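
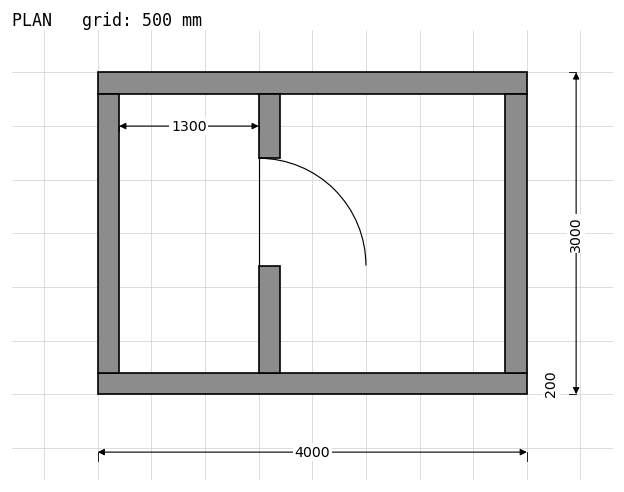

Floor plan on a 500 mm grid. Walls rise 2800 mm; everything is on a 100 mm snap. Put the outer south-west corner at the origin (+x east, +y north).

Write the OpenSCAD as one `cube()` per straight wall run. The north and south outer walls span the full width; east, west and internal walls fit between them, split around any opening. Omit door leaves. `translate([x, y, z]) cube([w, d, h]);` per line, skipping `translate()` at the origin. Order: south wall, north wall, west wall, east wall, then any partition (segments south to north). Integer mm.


cube([4000, 200, 2800]);
translate([0, 2800, 0]) cube([4000, 200, 2800]);
translate([0, 200, 0]) cube([200, 2600, 2800]);
translate([3800, 200, 0]) cube([200, 2600, 2800]);
translate([1500, 200, 0]) cube([200, 1000, 2800]);
translate([1500, 2200, 0]) cube([200, 600, 2800]);


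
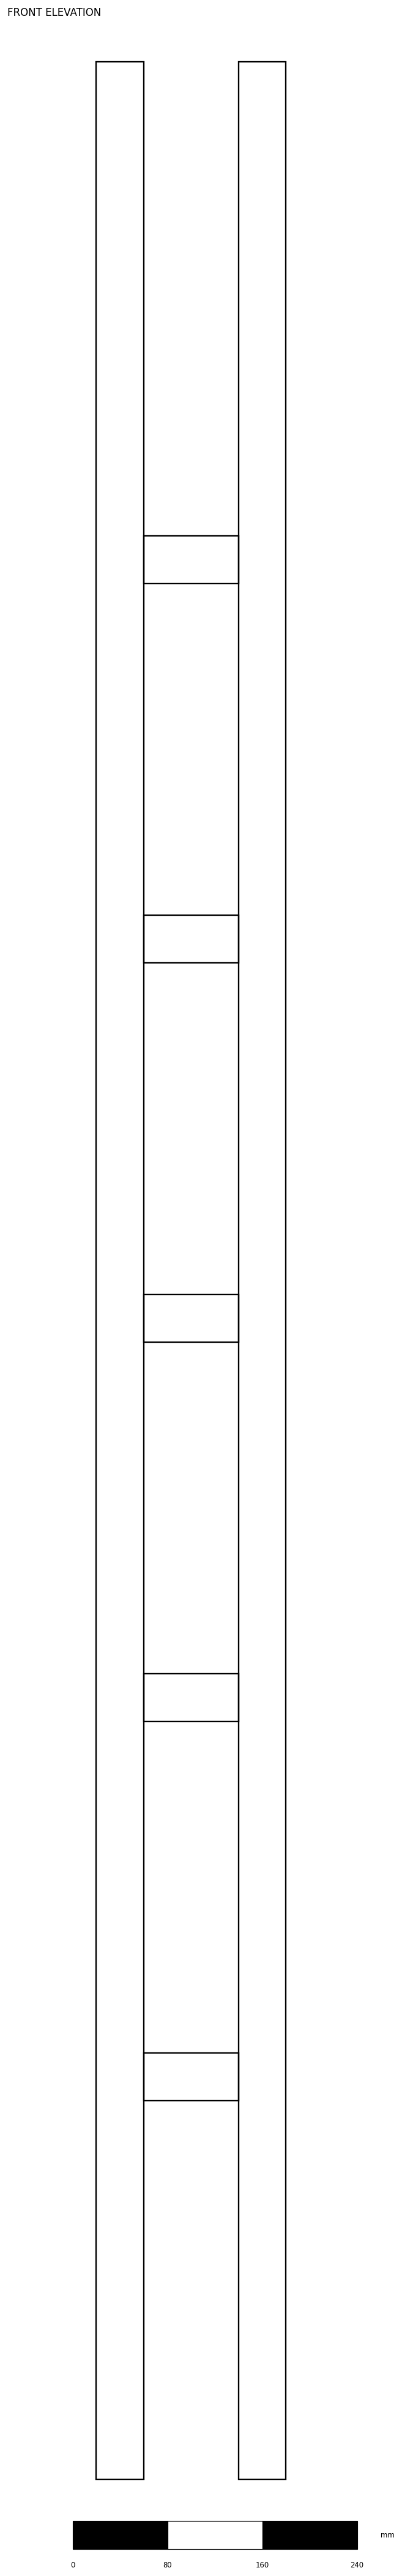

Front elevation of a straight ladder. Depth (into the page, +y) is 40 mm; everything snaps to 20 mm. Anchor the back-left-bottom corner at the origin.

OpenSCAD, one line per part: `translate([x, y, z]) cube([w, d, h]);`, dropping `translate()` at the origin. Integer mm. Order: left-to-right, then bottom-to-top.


cube([40, 40, 2040]);
translate([40, 0, 320]) cube([80, 40, 40]);
translate([40, 0, 640]) cube([80, 40, 40]);
translate([40, 0, 960]) cube([80, 40, 40]);
translate([40, 0, 1280]) cube([80, 40, 40]);
translate([40, 0, 1600]) cube([80, 40, 40]);
translate([120, 0, 0]) cube([40, 40, 2040]);


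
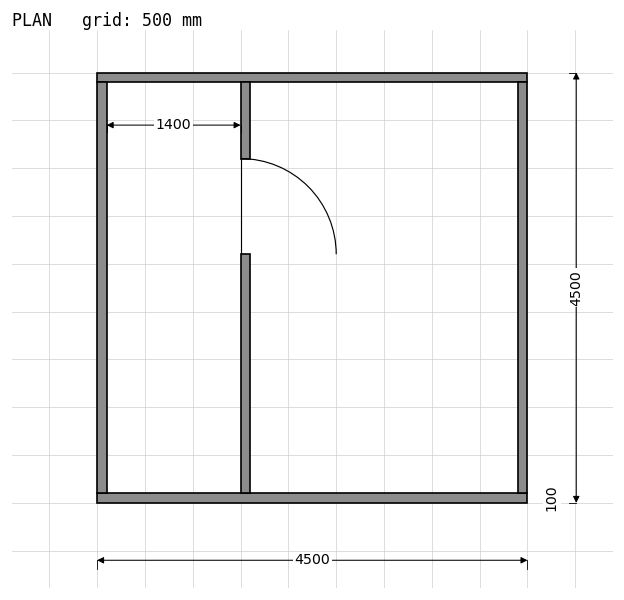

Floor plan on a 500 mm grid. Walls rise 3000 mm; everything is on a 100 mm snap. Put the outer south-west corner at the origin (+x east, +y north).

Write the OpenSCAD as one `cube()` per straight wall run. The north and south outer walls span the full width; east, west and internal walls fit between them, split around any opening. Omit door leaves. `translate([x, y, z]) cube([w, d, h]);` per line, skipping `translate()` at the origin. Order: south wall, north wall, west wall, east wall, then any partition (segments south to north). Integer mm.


cube([4500, 100, 3000]);
translate([0, 4400, 0]) cube([4500, 100, 3000]);
translate([0, 100, 0]) cube([100, 4300, 3000]);
translate([4400, 100, 0]) cube([100, 4300, 3000]);
translate([1500, 100, 0]) cube([100, 2500, 3000]);
translate([1500, 3600, 0]) cube([100, 800, 3000]);


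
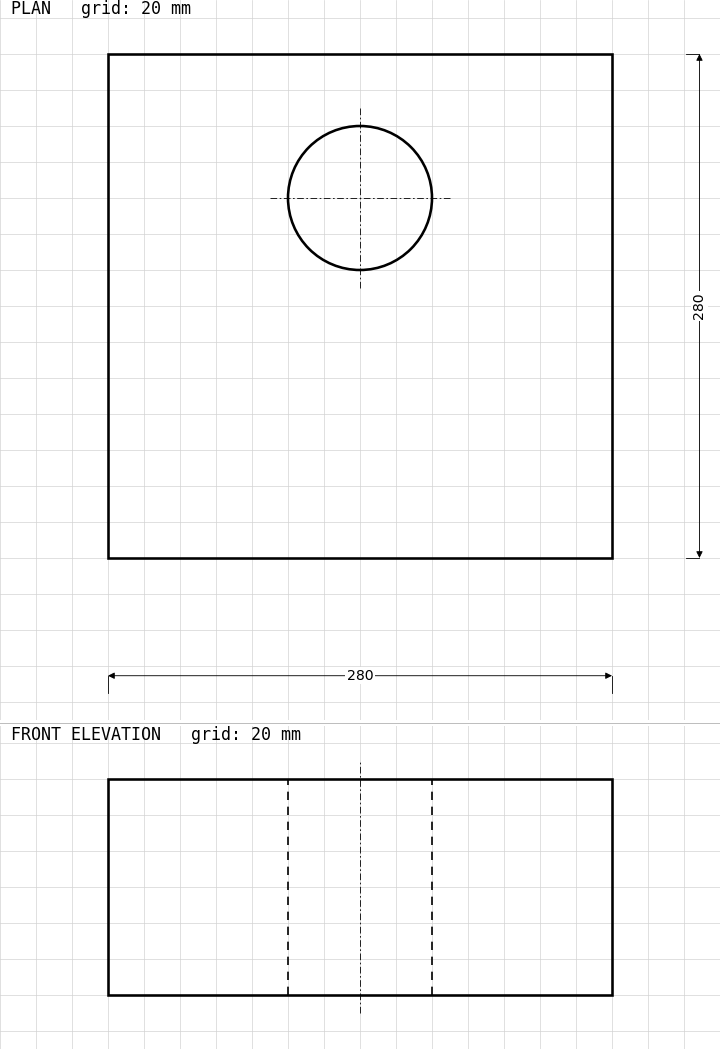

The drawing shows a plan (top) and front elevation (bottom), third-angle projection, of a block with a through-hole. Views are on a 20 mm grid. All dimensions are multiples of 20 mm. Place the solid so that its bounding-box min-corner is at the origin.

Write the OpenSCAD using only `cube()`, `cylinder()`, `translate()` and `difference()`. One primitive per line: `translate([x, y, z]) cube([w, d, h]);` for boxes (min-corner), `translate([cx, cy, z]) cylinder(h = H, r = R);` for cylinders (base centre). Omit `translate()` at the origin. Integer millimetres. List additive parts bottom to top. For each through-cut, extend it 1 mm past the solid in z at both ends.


difference() {
  cube([280, 280, 120]);
  translate([140, 200, -1]) cylinder(h = 122, r = 40);
}


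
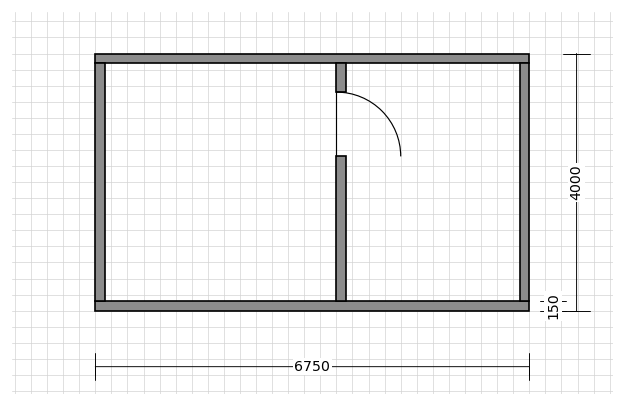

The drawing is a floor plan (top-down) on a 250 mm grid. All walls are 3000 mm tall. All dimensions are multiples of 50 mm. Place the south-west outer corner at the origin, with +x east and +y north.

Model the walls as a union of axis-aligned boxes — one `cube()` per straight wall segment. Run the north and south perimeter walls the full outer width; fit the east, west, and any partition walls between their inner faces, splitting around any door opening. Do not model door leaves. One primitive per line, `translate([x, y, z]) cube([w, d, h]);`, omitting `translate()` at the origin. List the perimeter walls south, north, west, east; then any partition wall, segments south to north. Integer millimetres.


cube([6750, 150, 3000]);
translate([0, 3850, 0]) cube([6750, 150, 3000]);
translate([0, 150, 0]) cube([150, 3700, 3000]);
translate([6600, 150, 0]) cube([150, 3700, 3000]);
translate([3750, 150, 0]) cube([150, 2250, 3000]);
translate([3750, 3400, 0]) cube([150, 450, 3000]);


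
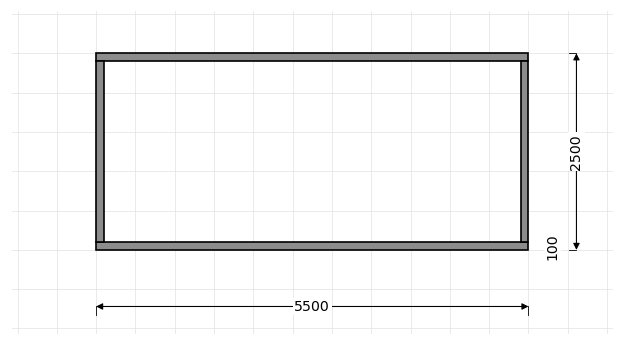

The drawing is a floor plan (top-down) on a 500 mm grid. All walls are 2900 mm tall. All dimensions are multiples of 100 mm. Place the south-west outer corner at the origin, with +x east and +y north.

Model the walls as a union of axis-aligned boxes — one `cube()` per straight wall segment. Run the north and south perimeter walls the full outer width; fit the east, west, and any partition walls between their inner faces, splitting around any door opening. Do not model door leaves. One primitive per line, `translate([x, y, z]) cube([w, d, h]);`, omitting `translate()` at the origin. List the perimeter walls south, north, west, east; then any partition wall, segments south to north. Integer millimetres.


cube([5500, 100, 2900]);
translate([0, 2400, 0]) cube([5500, 100, 2900]);
translate([0, 100, 0]) cube([100, 2300, 2900]);
translate([5400, 100, 0]) cube([100, 2300, 2900]);


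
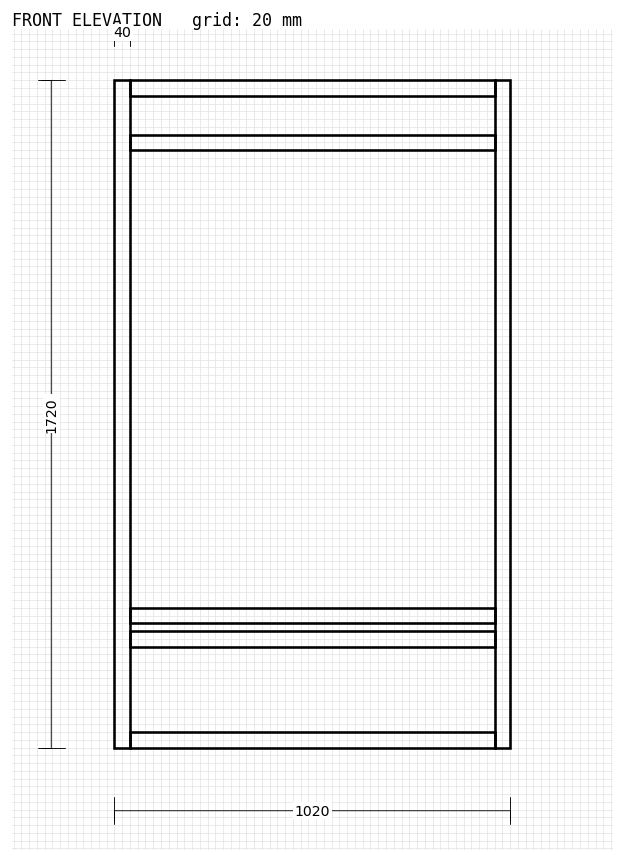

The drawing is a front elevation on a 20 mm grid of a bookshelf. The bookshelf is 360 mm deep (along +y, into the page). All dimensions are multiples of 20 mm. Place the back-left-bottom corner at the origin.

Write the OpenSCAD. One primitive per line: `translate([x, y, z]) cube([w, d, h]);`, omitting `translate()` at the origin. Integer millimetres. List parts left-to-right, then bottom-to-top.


cube([40, 360, 1720]);
translate([40, 0, 0]) cube([940, 360, 40]);
translate([40, 0, 260]) cube([940, 360, 40]);
translate([40, 0, 320]) cube([940, 360, 40]);
translate([40, 0, 1540]) cube([940, 360, 40]);
translate([40, 0, 1680]) cube([940, 360, 40]);
translate([980, 0, 0]) cube([40, 360, 1720]);


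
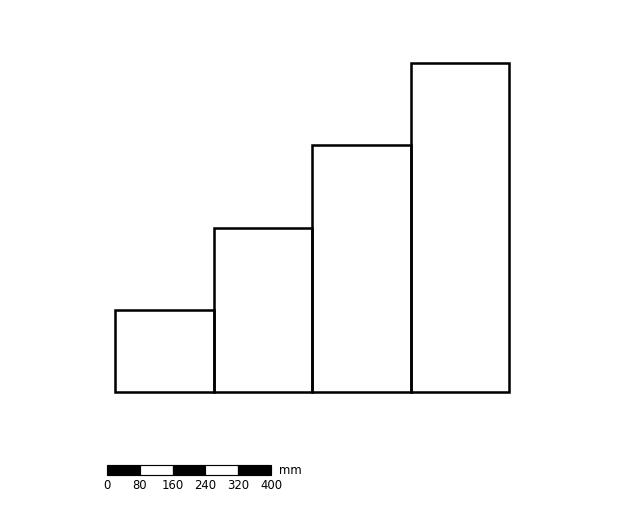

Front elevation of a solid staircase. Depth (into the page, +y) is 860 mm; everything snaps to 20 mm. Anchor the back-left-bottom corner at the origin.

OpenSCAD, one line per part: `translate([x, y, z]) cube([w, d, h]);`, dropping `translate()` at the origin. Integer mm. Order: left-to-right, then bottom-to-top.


cube([240, 860, 200]);
translate([240, 0, 0]) cube([240, 860, 400]);
translate([480, 0, 0]) cube([240, 860, 600]);
translate([720, 0, 0]) cube([240, 860, 800]);


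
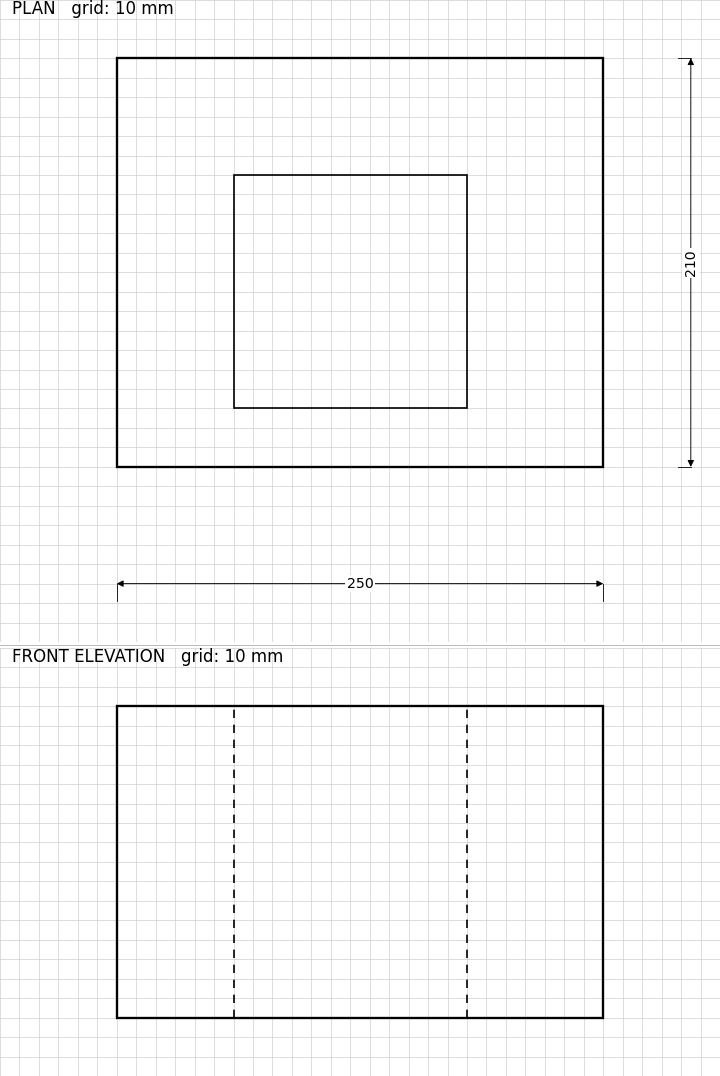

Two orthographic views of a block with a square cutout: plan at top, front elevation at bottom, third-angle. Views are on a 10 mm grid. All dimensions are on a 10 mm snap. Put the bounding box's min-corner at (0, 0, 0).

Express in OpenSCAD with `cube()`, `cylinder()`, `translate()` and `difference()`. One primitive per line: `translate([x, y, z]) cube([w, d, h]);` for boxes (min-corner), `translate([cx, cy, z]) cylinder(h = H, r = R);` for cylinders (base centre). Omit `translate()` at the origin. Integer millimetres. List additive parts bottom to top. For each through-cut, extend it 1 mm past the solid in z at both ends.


difference() {
  cube([250, 210, 160]);
  translate([60, 30, -1]) cube([120, 120, 162]);
}


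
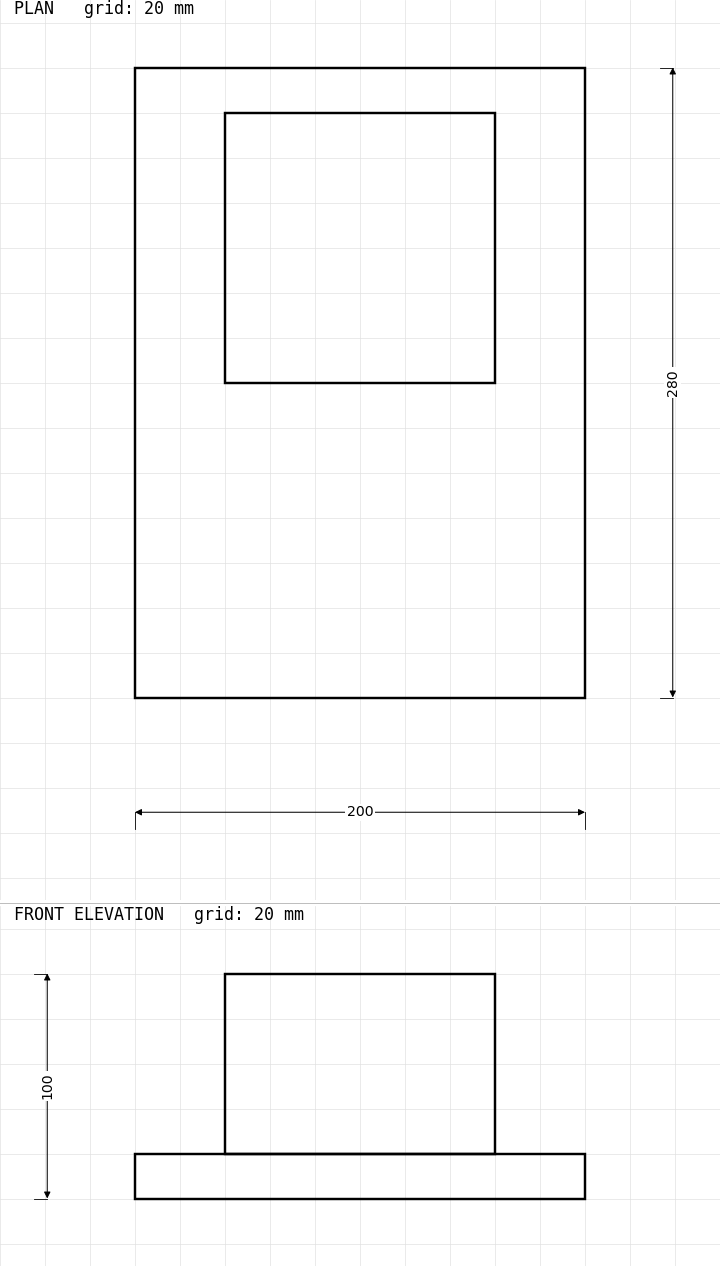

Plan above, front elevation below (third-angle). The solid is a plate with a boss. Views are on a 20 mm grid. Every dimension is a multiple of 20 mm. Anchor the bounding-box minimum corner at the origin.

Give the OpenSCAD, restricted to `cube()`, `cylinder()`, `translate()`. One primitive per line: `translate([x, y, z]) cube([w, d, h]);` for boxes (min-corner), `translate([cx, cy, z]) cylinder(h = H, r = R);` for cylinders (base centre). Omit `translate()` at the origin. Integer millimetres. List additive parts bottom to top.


cube([200, 280, 20]);
translate([40, 140, 20]) cube([120, 120, 80]);


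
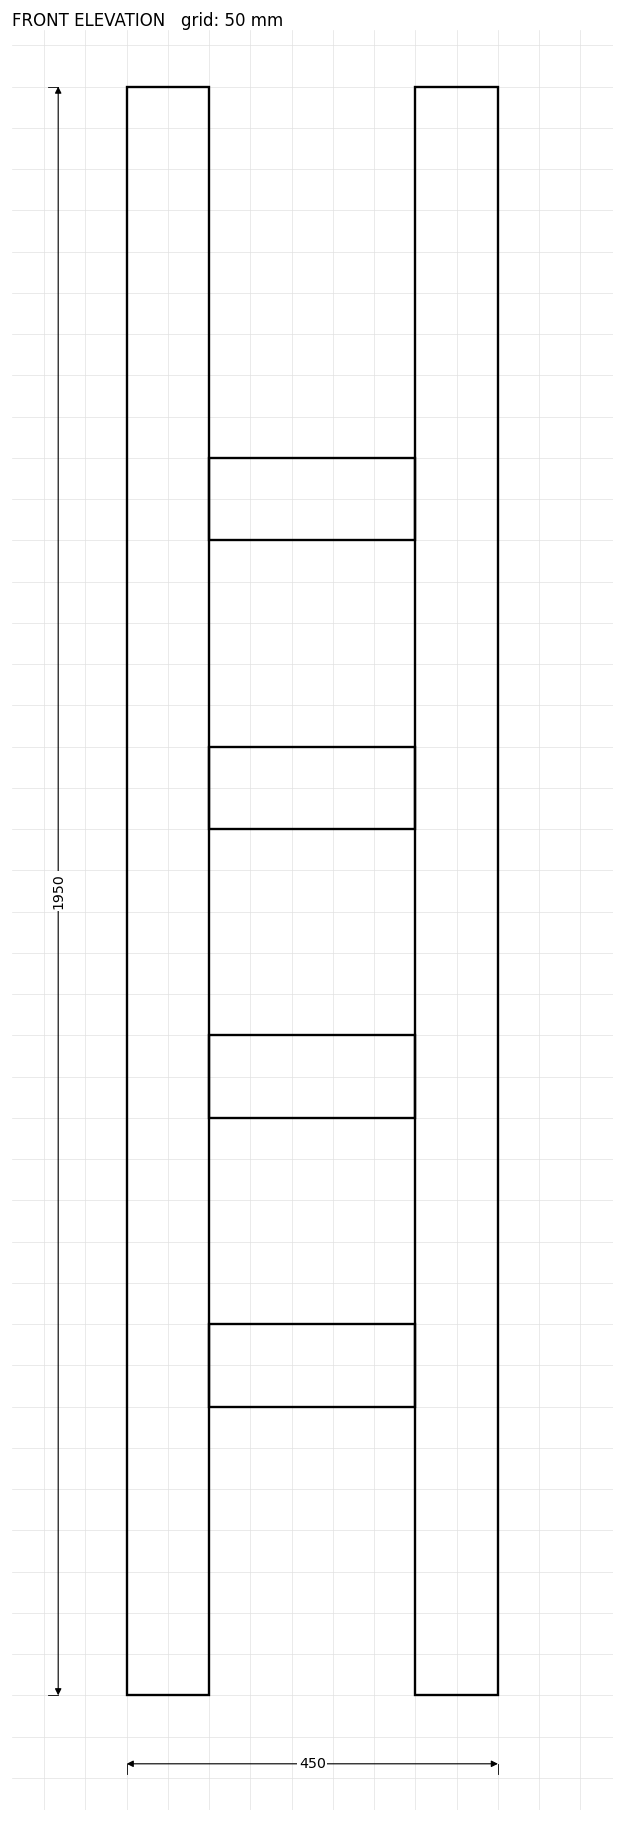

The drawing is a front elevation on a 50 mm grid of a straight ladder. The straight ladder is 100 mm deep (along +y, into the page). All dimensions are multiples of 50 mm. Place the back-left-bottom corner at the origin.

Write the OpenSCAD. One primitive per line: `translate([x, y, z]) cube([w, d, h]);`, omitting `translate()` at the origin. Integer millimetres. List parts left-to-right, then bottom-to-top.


cube([100, 100, 1950]);
translate([100, 0, 350]) cube([250, 100, 100]);
translate([100, 0, 700]) cube([250, 100, 100]);
translate([100, 0, 1050]) cube([250, 100, 100]);
translate([100, 0, 1400]) cube([250, 100, 100]);
translate([350, 0, 0]) cube([100, 100, 1950]);


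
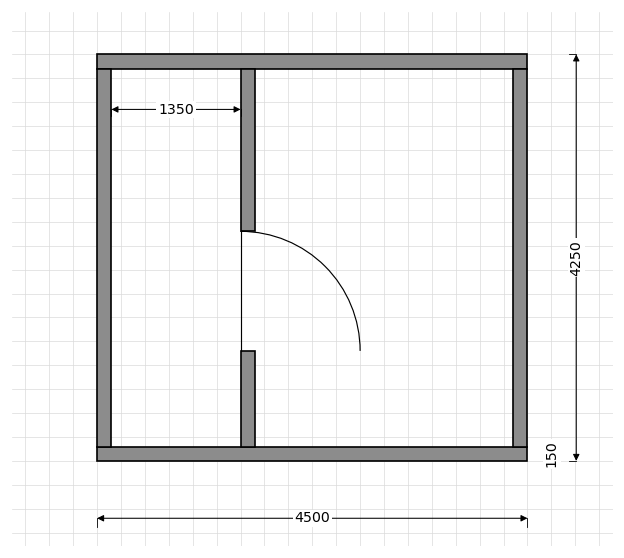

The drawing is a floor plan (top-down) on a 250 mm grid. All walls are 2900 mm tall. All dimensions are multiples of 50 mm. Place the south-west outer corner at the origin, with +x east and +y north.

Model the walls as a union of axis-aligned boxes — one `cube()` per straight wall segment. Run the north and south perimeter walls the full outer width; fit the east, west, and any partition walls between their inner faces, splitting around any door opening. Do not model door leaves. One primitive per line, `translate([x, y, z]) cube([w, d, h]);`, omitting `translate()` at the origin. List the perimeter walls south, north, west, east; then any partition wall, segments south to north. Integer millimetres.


cube([4500, 150, 2900]);
translate([0, 4100, 0]) cube([4500, 150, 2900]);
translate([0, 150, 0]) cube([150, 3950, 2900]);
translate([4350, 150, 0]) cube([150, 3950, 2900]);
translate([1500, 150, 0]) cube([150, 1000, 2900]);
translate([1500, 2400, 0]) cube([150, 1700, 2900]);


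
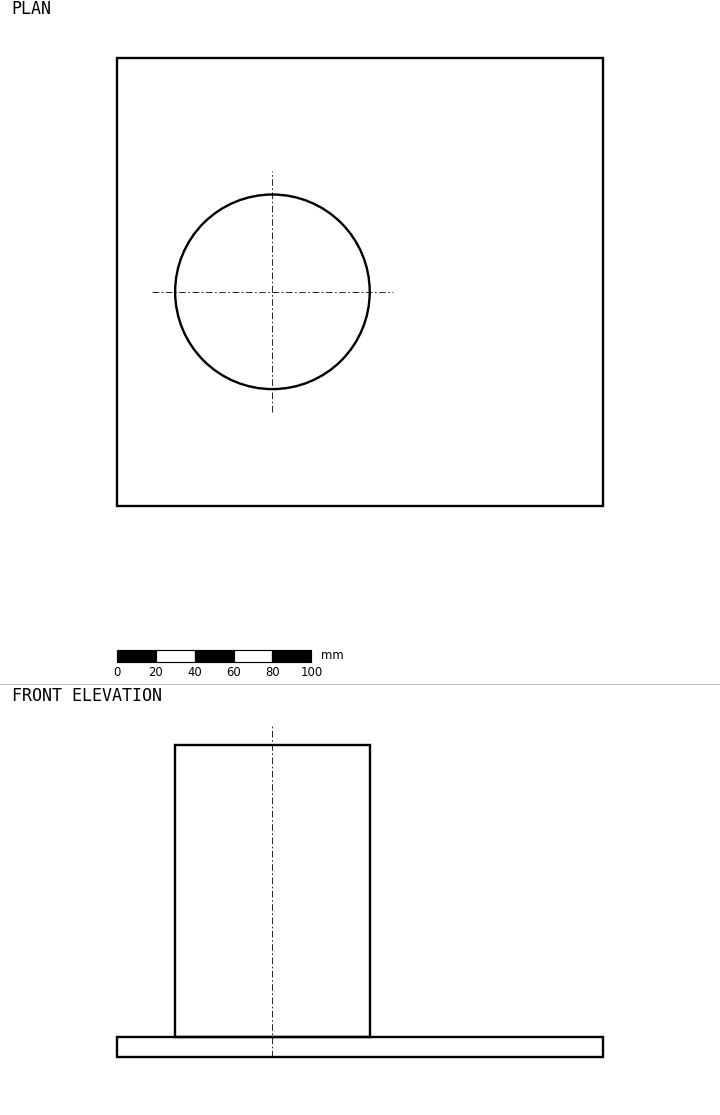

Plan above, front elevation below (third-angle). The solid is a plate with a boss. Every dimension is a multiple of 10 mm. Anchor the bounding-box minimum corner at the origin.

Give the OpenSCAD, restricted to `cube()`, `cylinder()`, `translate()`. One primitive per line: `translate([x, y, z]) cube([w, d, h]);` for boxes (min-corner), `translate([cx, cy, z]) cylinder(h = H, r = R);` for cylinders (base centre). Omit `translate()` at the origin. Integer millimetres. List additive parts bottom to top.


cube([250, 230, 10]);
translate([80, 110, 10]) cylinder(h = 150, r = 50);


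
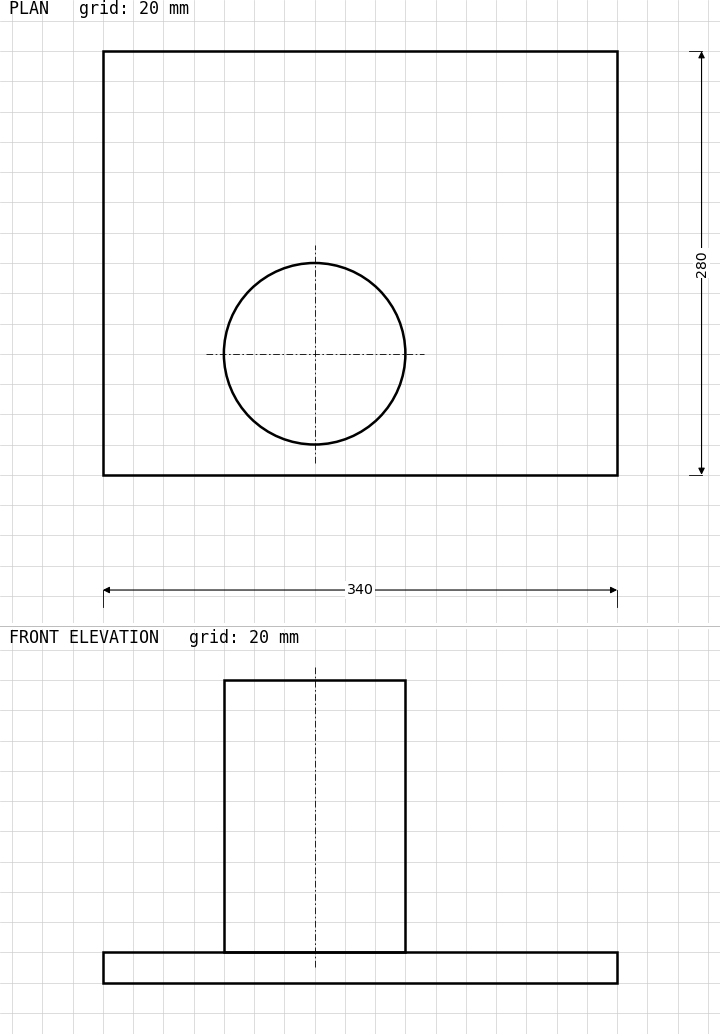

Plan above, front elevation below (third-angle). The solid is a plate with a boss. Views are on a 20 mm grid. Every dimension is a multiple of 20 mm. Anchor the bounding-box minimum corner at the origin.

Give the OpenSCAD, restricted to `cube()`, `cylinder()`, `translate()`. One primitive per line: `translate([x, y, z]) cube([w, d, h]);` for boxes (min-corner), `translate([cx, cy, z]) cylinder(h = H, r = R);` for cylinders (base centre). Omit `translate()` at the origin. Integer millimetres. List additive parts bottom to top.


cube([340, 280, 20]);
translate([140, 80, 20]) cylinder(h = 180, r = 60);


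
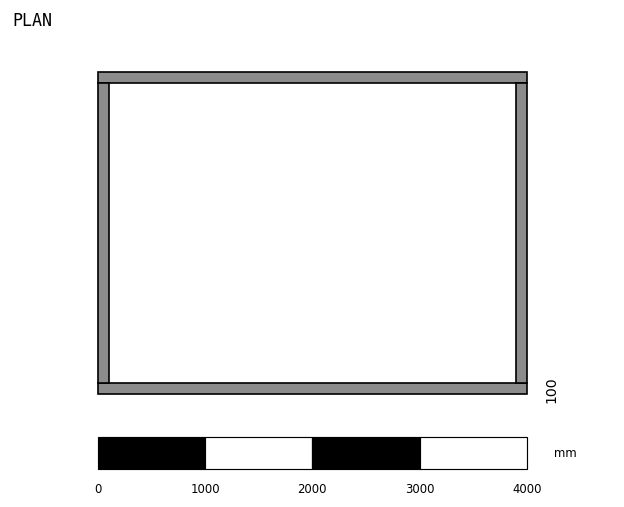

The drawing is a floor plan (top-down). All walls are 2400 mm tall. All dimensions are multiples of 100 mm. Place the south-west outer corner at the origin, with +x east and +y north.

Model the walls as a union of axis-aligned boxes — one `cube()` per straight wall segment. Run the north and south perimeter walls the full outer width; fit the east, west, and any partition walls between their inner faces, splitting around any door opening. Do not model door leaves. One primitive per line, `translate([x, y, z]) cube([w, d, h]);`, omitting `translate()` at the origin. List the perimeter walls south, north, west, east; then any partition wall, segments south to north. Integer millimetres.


cube([4000, 100, 2400]);
translate([0, 2900, 0]) cube([4000, 100, 2400]);
translate([0, 100, 0]) cube([100, 2800, 2400]);
translate([3900, 100, 0]) cube([100, 2800, 2400]);


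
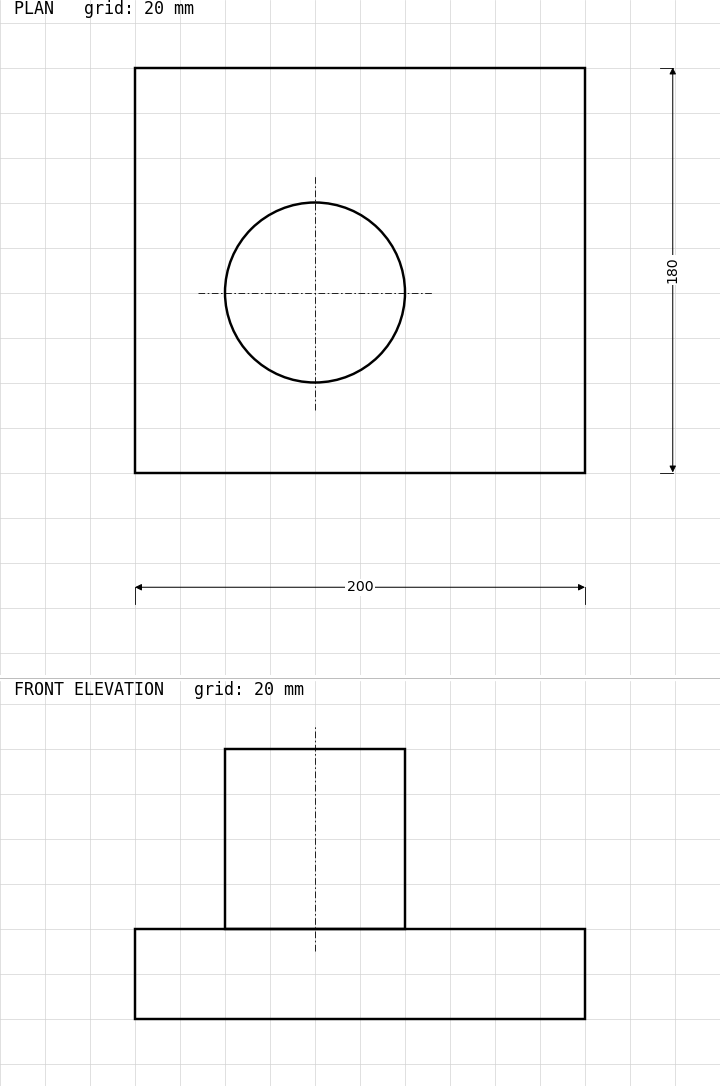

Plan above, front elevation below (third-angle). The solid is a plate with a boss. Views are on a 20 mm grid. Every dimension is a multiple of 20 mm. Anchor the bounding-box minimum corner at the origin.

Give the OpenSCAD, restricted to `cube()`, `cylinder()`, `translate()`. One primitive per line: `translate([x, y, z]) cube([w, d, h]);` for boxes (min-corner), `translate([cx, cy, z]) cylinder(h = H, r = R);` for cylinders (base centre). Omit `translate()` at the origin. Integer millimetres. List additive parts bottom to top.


cube([200, 180, 40]);
translate([80, 80, 40]) cylinder(h = 80, r = 40);


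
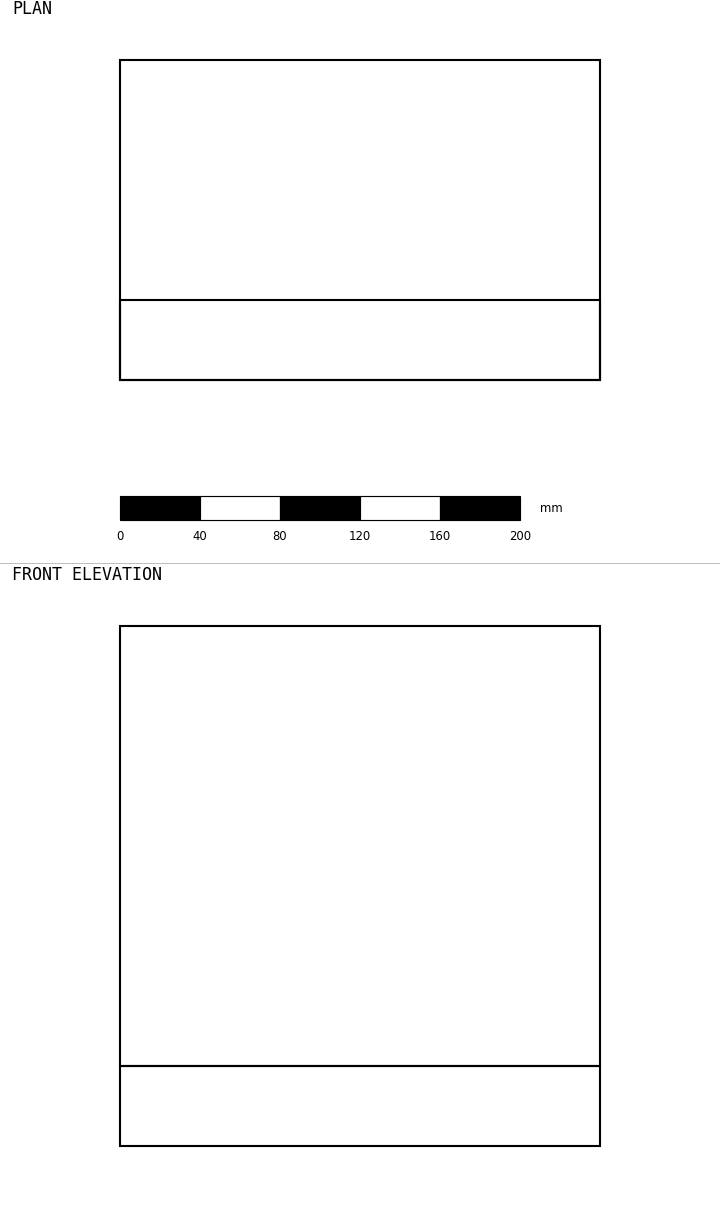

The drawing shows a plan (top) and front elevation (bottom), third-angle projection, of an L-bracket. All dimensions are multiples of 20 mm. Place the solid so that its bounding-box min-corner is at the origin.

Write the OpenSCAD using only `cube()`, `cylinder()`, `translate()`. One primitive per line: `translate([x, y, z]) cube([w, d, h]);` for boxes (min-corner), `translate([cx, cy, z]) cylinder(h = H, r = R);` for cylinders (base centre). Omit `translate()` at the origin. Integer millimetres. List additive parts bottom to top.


cube([240, 160, 40]);
translate([0, 0, 40]) cube([240, 40, 220]);


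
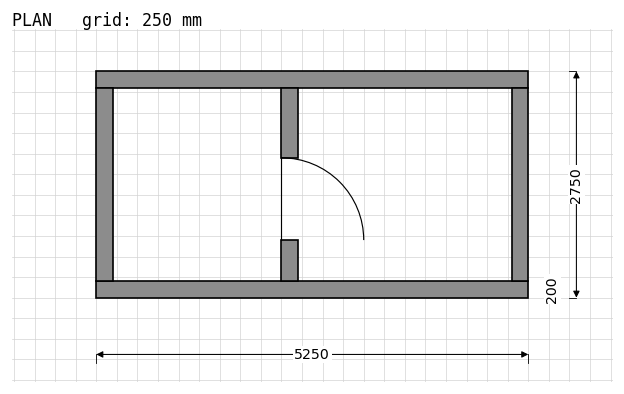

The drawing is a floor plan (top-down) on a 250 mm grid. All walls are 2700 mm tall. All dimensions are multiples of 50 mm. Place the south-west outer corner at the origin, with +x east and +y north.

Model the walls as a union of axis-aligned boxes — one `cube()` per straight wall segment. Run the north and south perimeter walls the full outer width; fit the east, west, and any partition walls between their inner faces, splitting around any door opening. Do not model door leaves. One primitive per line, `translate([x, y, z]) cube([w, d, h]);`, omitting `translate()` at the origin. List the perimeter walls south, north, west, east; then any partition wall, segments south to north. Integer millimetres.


cube([5250, 200, 2700]);
translate([0, 2550, 0]) cube([5250, 200, 2700]);
translate([0, 200, 0]) cube([200, 2350, 2700]);
translate([5050, 200, 0]) cube([200, 2350, 2700]);
translate([2250, 200, 0]) cube([200, 500, 2700]);
translate([2250, 1700, 0]) cube([200, 850, 2700]);


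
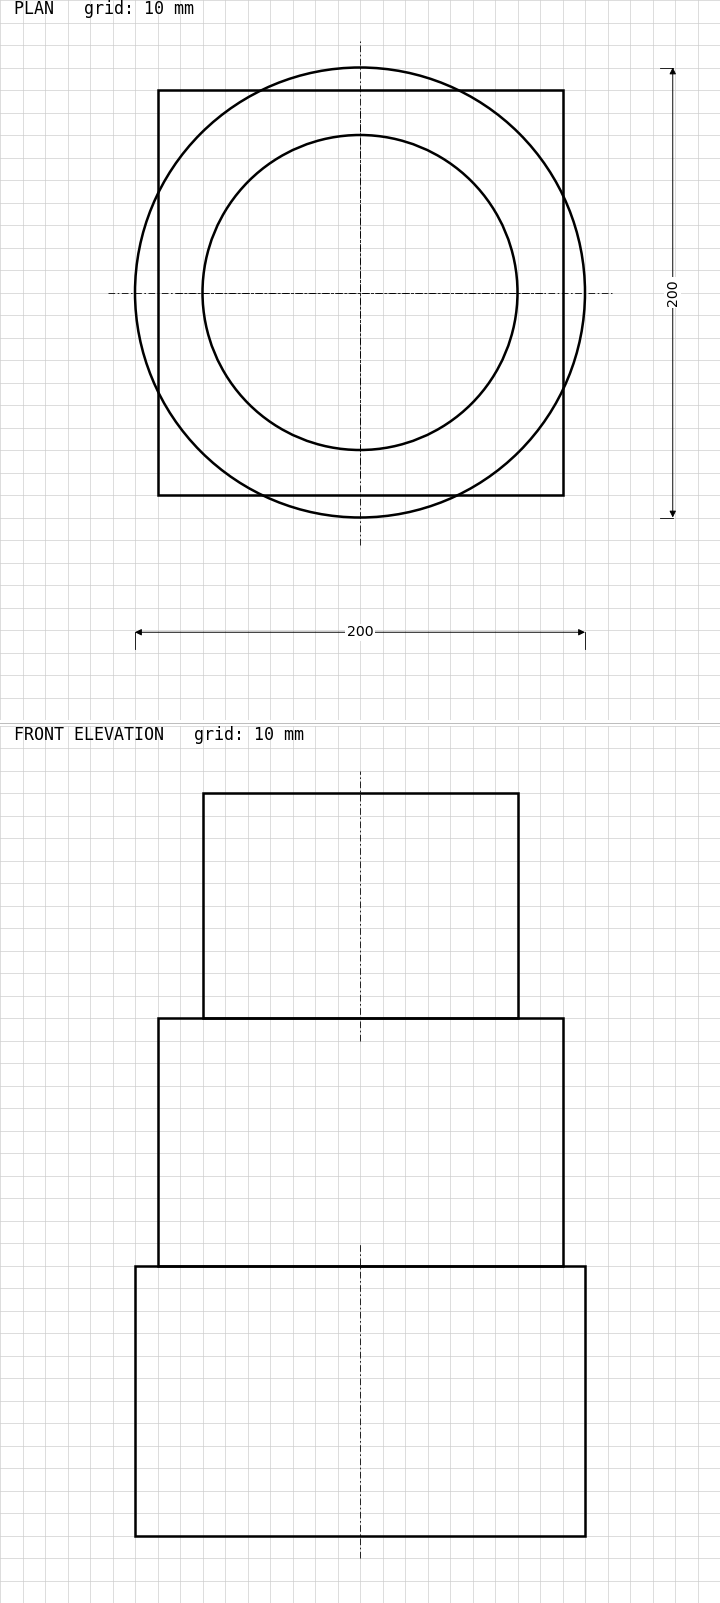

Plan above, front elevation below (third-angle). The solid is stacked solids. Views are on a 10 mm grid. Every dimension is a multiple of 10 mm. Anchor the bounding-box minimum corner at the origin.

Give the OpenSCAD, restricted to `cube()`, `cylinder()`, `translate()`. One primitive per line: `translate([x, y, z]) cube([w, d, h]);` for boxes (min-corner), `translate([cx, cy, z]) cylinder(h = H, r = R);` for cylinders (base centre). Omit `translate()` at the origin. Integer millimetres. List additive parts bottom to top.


translate([100, 100, 0]) cylinder(h = 120, r = 100);
translate([10, 10, 120]) cube([180, 180, 110]);
translate([100, 100, 230]) cylinder(h = 100, r = 70);


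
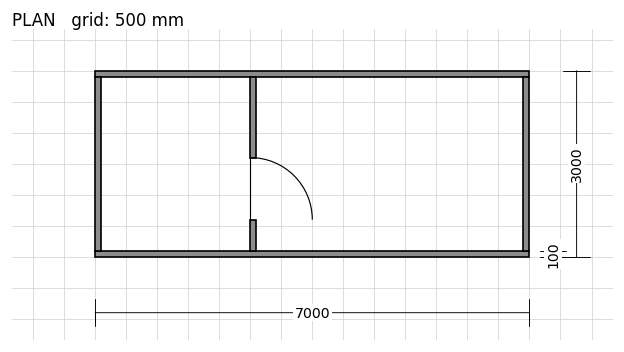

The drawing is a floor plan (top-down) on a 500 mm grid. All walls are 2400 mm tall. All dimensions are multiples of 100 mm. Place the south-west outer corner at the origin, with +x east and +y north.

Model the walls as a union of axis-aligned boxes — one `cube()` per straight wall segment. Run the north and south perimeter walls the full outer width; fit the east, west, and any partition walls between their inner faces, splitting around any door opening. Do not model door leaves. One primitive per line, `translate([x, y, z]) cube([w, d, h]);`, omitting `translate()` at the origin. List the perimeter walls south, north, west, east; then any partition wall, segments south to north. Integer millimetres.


cube([7000, 100, 2400]);
translate([0, 2900, 0]) cube([7000, 100, 2400]);
translate([0, 100, 0]) cube([100, 2800, 2400]);
translate([6900, 100, 0]) cube([100, 2800, 2400]);
translate([2500, 100, 0]) cube([100, 500, 2400]);
translate([2500, 1600, 0]) cube([100, 1300, 2400]);


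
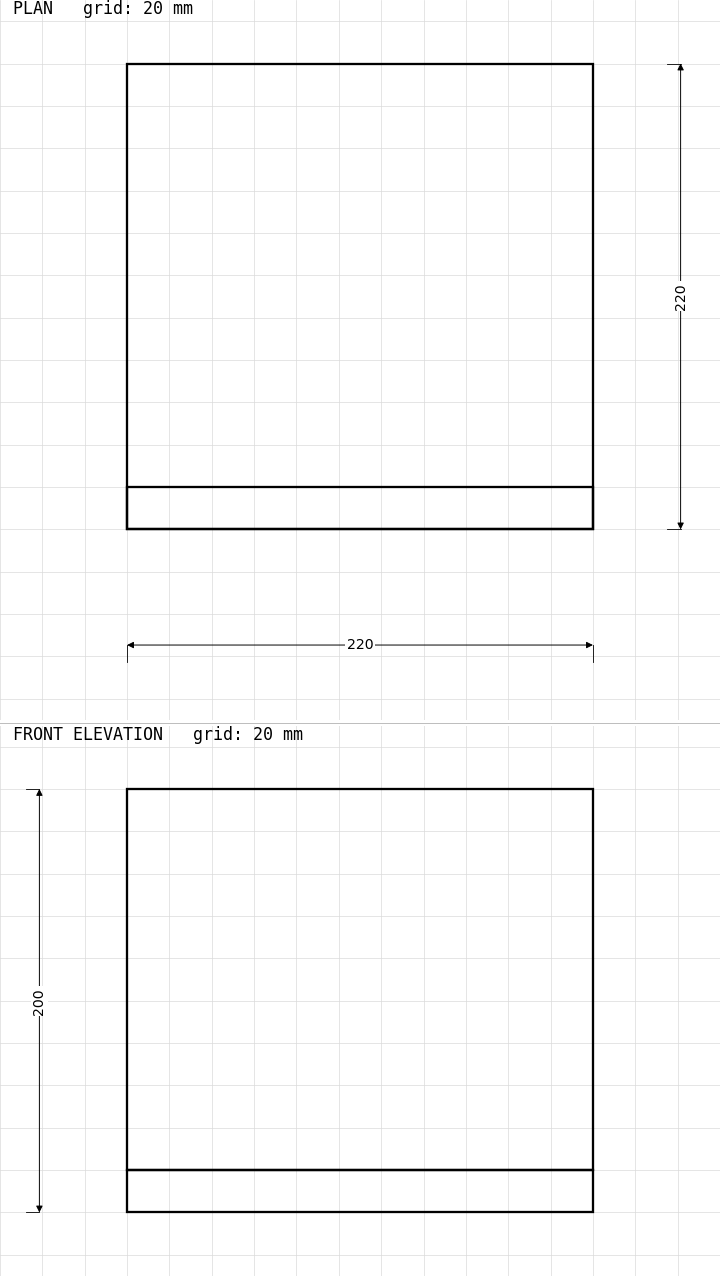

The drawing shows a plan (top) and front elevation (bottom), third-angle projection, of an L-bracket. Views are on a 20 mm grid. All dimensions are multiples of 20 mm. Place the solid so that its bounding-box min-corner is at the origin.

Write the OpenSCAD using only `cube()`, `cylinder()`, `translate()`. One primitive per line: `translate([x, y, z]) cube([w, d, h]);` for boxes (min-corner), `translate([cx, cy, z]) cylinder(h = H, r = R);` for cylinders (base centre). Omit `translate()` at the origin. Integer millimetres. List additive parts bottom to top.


cube([220, 220, 20]);
translate([0, 0, 20]) cube([220, 20, 180]);


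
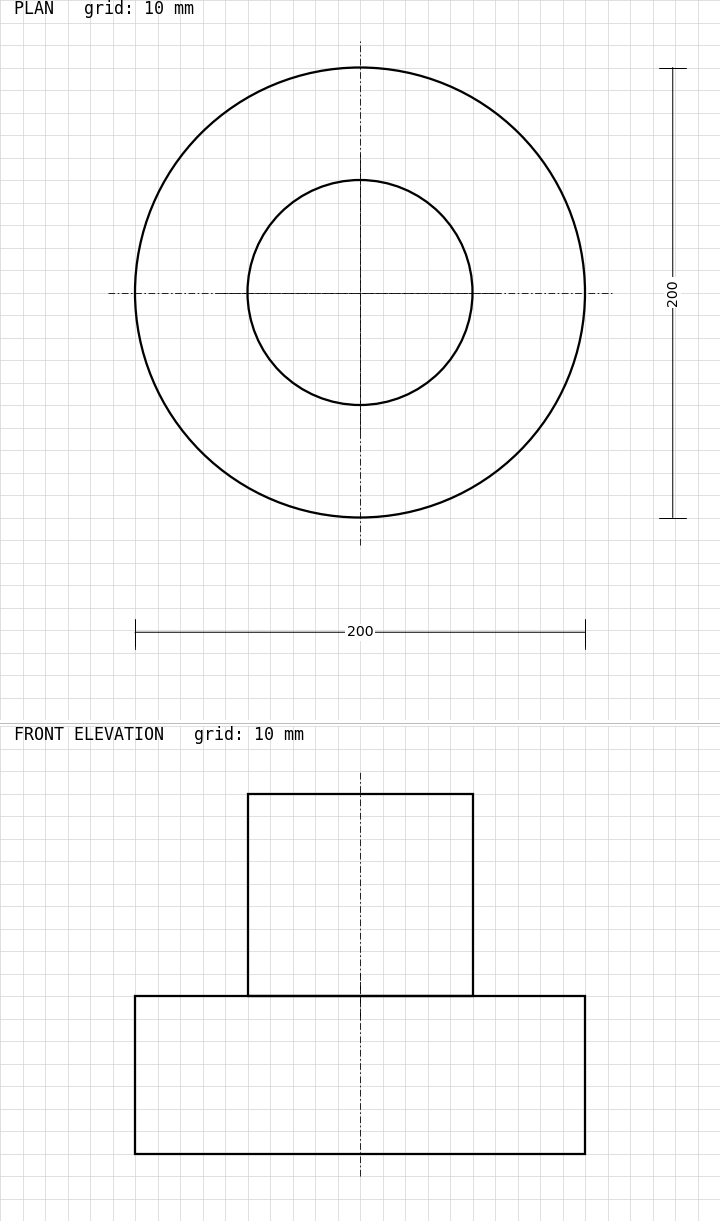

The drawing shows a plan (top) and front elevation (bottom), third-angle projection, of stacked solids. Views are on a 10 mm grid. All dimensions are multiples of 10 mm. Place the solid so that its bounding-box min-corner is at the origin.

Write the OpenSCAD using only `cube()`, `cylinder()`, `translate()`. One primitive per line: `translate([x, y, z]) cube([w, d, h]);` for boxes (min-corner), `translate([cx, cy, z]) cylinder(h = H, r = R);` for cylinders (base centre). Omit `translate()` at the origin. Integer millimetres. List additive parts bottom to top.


translate([100, 100, 0]) cylinder(h = 70, r = 100);
translate([100, 100, 70]) cylinder(h = 90, r = 50);


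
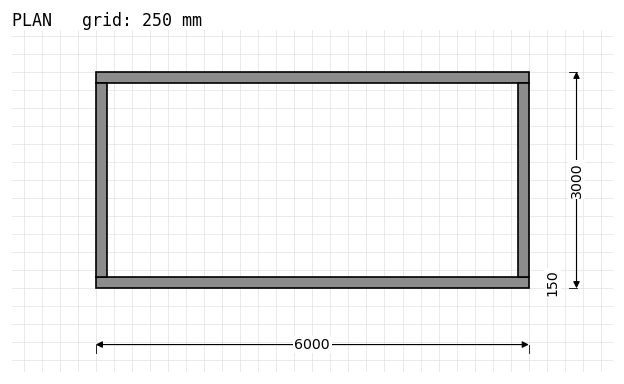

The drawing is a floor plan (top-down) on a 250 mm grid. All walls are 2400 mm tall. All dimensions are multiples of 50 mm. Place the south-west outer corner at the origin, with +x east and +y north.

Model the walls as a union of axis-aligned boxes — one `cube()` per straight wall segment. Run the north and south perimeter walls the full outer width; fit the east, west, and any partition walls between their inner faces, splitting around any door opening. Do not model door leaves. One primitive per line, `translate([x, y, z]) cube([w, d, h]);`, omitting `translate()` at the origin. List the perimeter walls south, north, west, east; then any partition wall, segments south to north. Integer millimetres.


cube([6000, 150, 2400]);
translate([0, 2850, 0]) cube([6000, 150, 2400]);
translate([0, 150, 0]) cube([150, 2700, 2400]);
translate([5850, 150, 0]) cube([150, 2700, 2400]);


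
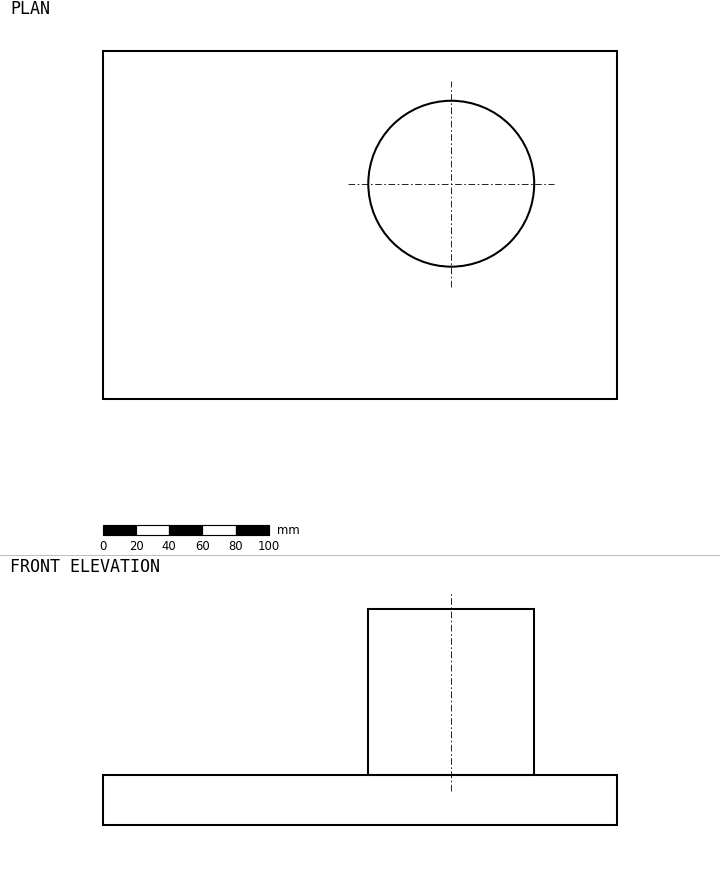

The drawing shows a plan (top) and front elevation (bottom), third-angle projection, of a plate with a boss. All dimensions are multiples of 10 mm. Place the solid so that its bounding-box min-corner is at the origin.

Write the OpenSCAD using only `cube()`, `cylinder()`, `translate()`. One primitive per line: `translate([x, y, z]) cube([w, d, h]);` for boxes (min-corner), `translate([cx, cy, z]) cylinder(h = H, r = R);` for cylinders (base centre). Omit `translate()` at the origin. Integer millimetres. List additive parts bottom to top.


cube([310, 210, 30]);
translate([210, 130, 30]) cylinder(h = 100, r = 50);


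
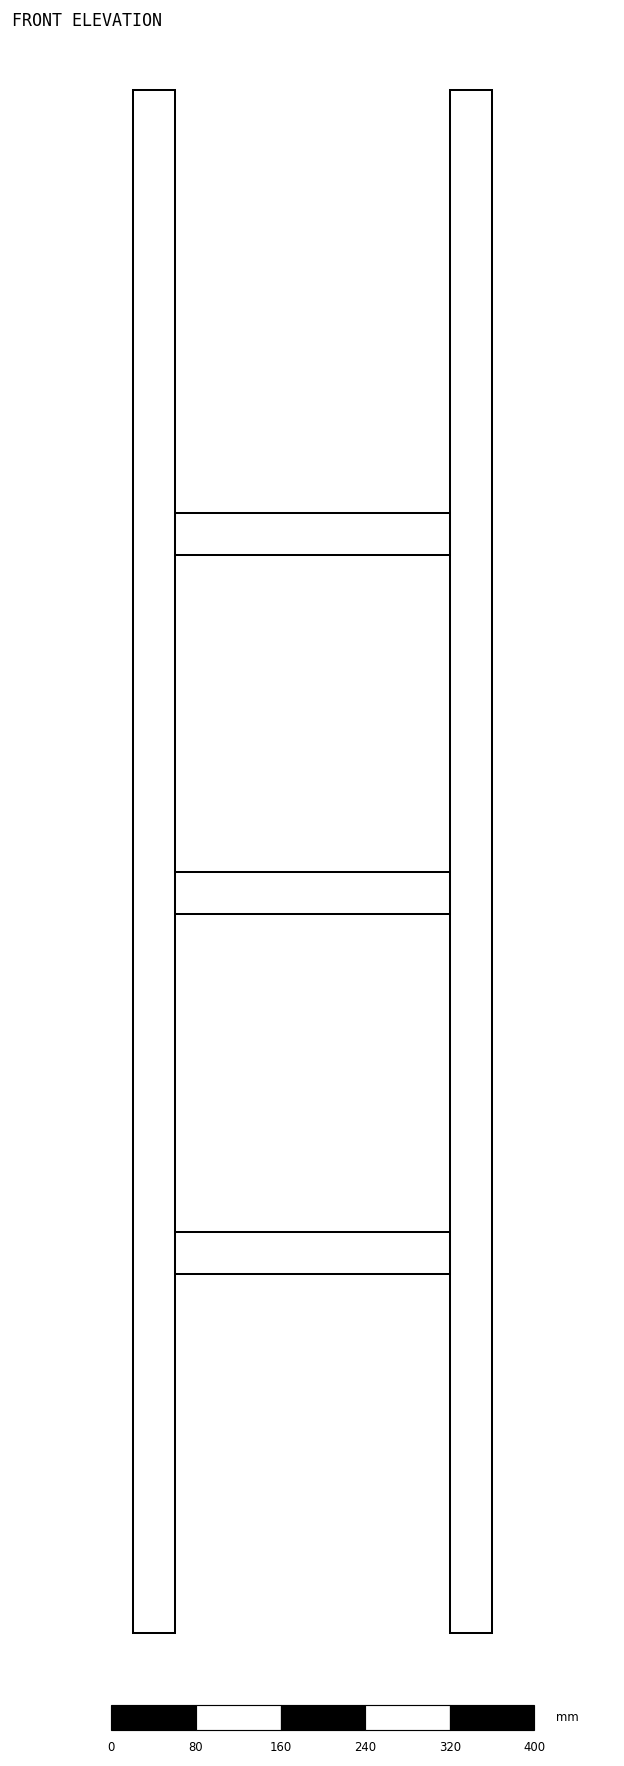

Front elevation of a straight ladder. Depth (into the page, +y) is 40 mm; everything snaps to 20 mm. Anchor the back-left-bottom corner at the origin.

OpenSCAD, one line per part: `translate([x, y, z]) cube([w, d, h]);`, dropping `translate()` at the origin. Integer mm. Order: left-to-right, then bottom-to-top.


cube([40, 40, 1460]);
translate([40, 0, 340]) cube([260, 40, 40]);
translate([40, 0, 680]) cube([260, 40, 40]);
translate([40, 0, 1020]) cube([260, 40, 40]);
translate([300, 0, 0]) cube([40, 40, 1460]);


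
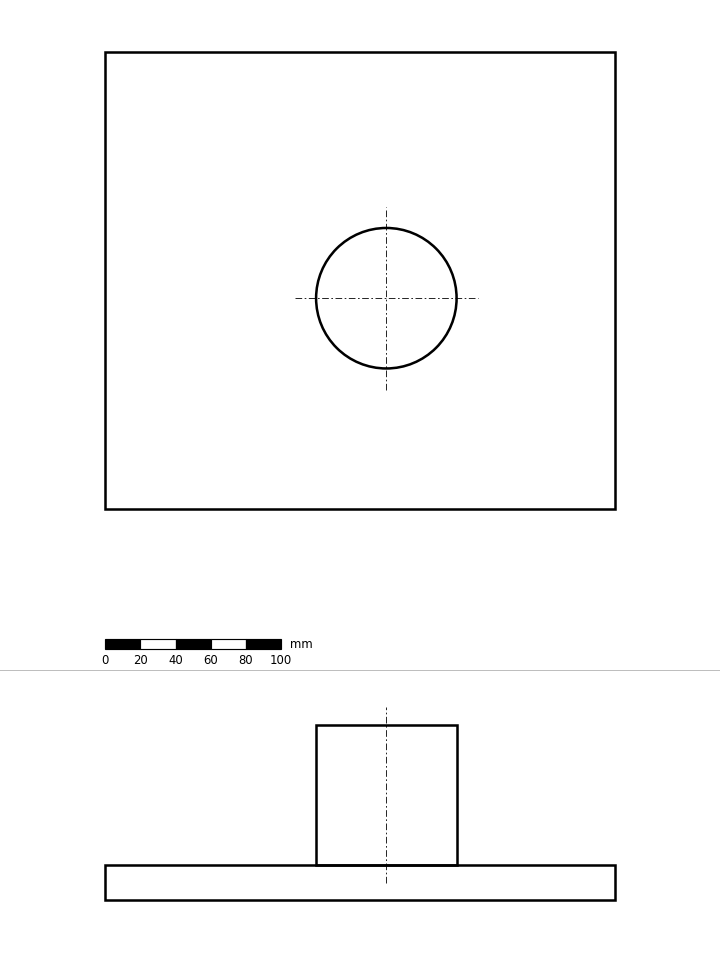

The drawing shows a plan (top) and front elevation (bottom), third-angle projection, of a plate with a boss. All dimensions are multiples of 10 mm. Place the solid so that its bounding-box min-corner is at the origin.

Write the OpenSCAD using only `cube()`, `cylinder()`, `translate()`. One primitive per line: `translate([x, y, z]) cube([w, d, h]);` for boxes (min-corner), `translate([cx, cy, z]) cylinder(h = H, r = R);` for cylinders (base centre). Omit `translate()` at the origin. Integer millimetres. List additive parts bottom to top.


cube([290, 260, 20]);
translate([160, 120, 20]) cylinder(h = 80, r = 40);


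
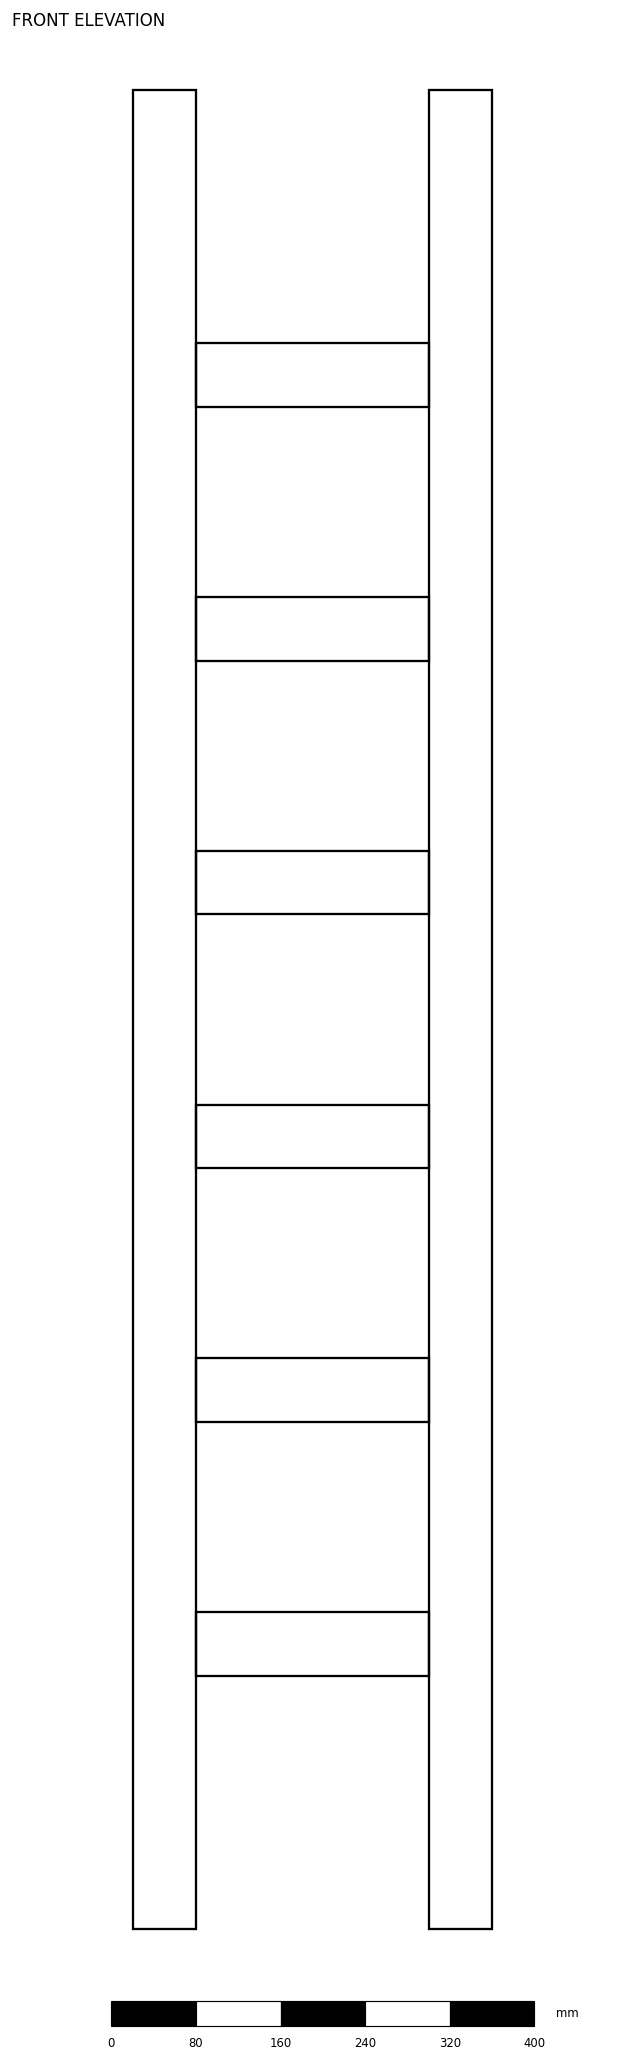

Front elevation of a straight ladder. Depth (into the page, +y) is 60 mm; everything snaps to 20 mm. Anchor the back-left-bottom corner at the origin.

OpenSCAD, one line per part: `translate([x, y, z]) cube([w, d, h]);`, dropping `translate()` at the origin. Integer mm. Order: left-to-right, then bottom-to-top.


cube([60, 60, 1740]);
translate([60, 0, 240]) cube([220, 60, 60]);
translate([60, 0, 480]) cube([220, 60, 60]);
translate([60, 0, 720]) cube([220, 60, 60]);
translate([60, 0, 960]) cube([220, 60, 60]);
translate([60, 0, 1200]) cube([220, 60, 60]);
translate([60, 0, 1440]) cube([220, 60, 60]);
translate([280, 0, 0]) cube([60, 60, 1740]);


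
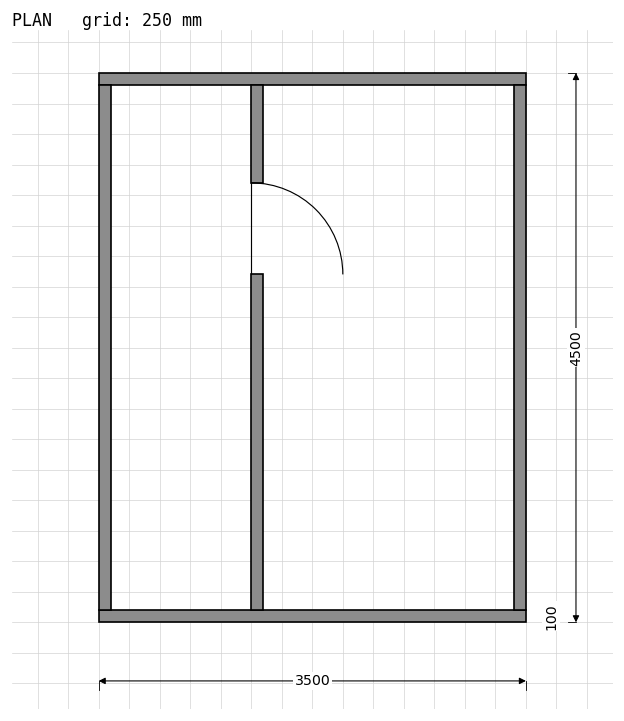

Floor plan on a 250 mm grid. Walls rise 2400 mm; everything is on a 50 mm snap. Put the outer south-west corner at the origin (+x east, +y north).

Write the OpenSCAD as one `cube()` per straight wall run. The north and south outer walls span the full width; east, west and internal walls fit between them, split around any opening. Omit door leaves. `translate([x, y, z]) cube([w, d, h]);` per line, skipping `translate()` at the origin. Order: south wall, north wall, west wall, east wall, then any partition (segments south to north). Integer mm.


cube([3500, 100, 2400]);
translate([0, 4400, 0]) cube([3500, 100, 2400]);
translate([0, 100, 0]) cube([100, 4300, 2400]);
translate([3400, 100, 0]) cube([100, 4300, 2400]);
translate([1250, 100, 0]) cube([100, 2750, 2400]);
translate([1250, 3600, 0]) cube([100, 800, 2400]);


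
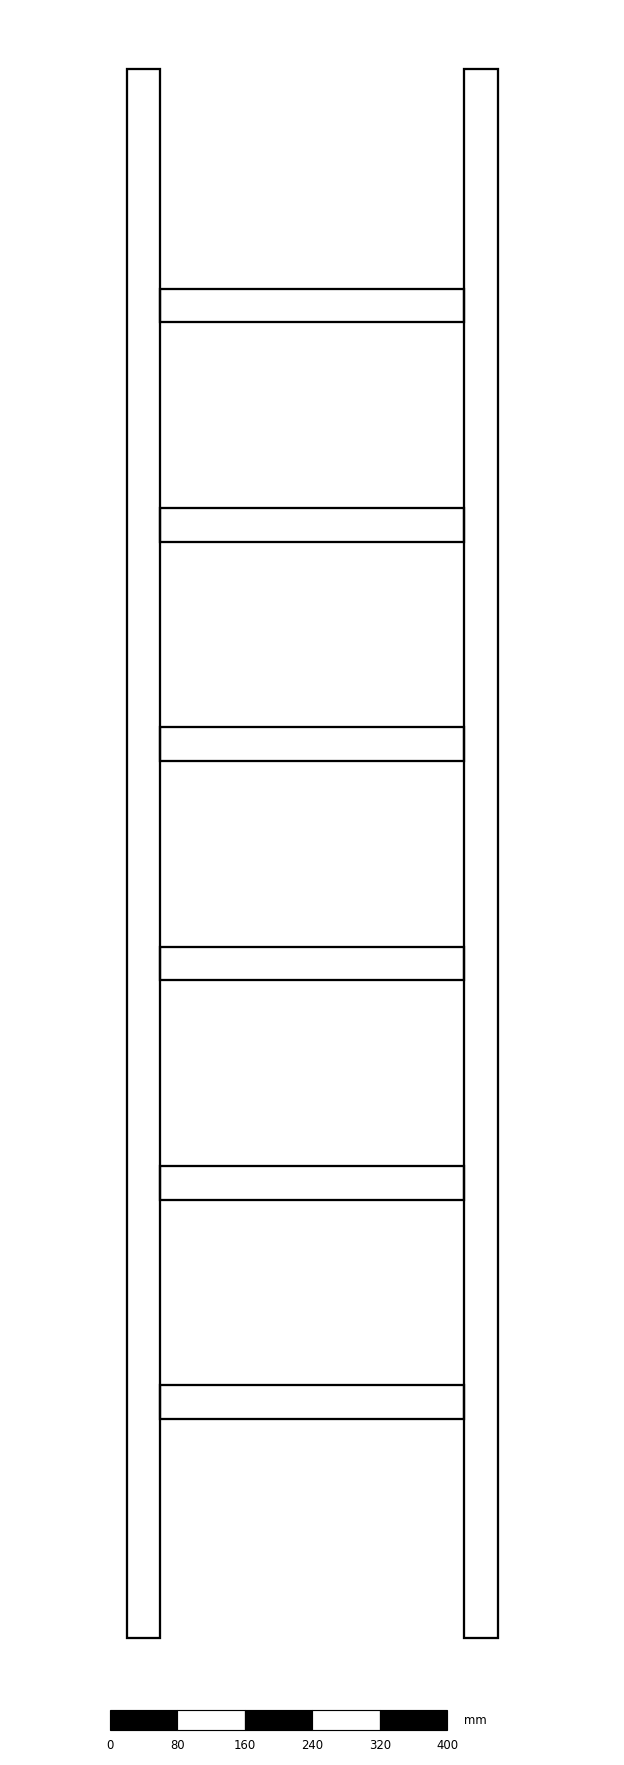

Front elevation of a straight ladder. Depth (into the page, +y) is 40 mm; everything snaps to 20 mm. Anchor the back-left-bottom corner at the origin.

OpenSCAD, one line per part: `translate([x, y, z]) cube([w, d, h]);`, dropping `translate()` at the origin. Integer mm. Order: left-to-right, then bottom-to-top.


cube([40, 40, 1860]);
translate([40, 0, 260]) cube([360, 40, 40]);
translate([40, 0, 520]) cube([360, 40, 40]);
translate([40, 0, 780]) cube([360, 40, 40]);
translate([40, 0, 1040]) cube([360, 40, 40]);
translate([40, 0, 1300]) cube([360, 40, 40]);
translate([40, 0, 1560]) cube([360, 40, 40]);
translate([400, 0, 0]) cube([40, 40, 1860]);


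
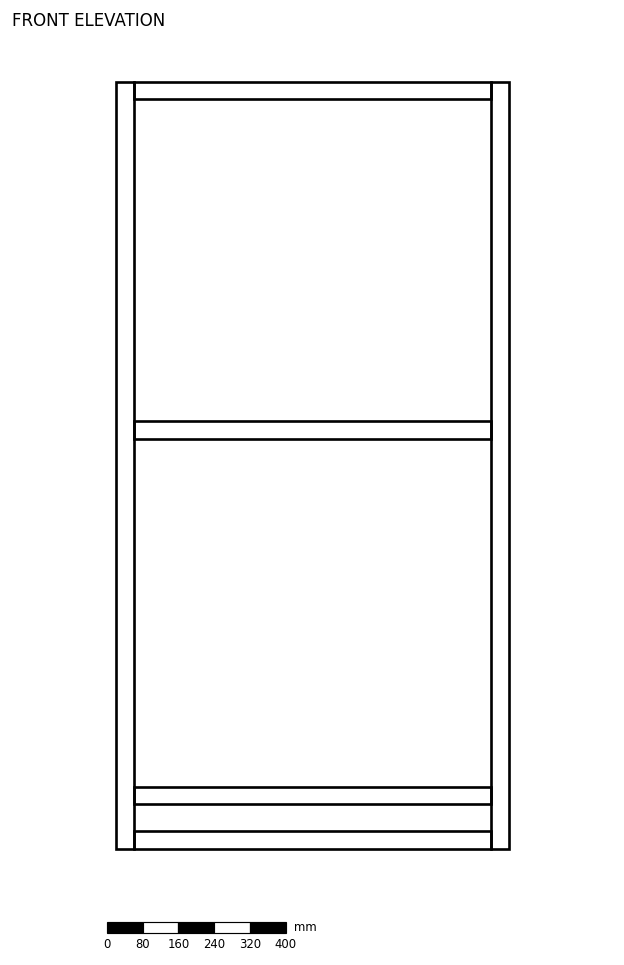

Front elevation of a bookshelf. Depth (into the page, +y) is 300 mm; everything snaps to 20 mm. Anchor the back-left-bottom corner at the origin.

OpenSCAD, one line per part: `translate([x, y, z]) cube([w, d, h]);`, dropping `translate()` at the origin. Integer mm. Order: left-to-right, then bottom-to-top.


cube([40, 300, 1720]);
translate([40, 0, 0]) cube([800, 300, 40]);
translate([40, 0, 100]) cube([800, 300, 40]);
translate([40, 0, 920]) cube([800, 300, 40]);
translate([40, 0, 1680]) cube([800, 300, 40]);
translate([840, 0, 0]) cube([40, 300, 1720]);


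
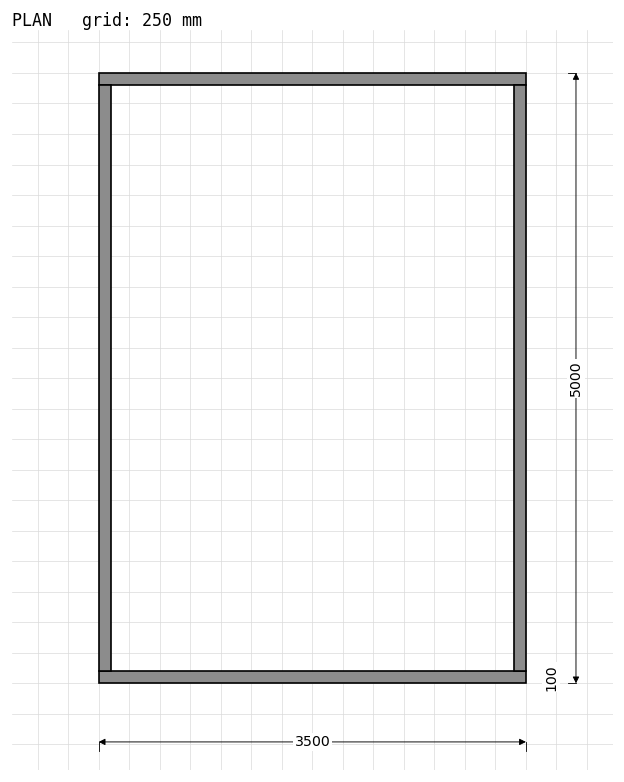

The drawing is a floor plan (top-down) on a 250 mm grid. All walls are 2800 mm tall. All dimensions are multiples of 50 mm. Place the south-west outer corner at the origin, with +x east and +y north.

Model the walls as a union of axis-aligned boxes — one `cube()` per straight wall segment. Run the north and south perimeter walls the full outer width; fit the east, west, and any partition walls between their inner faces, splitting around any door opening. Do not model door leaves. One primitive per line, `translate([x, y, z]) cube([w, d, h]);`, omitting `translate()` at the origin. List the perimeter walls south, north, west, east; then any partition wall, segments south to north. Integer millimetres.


cube([3500, 100, 2800]);
translate([0, 4900, 0]) cube([3500, 100, 2800]);
translate([0, 100, 0]) cube([100, 4800, 2800]);
translate([3400, 100, 0]) cube([100, 4800, 2800]);


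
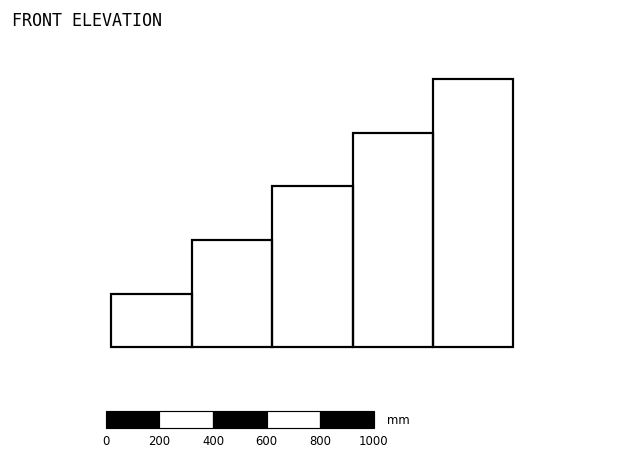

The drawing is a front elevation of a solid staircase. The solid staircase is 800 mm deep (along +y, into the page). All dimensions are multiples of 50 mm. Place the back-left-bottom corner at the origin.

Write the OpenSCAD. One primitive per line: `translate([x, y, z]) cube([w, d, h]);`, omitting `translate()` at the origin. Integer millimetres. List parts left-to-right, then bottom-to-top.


cube([300, 800, 200]);
translate([300, 0, 0]) cube([300, 800, 400]);
translate([600, 0, 0]) cube([300, 800, 600]);
translate([900, 0, 0]) cube([300, 800, 800]);
translate([1200, 0, 0]) cube([300, 800, 1000]);


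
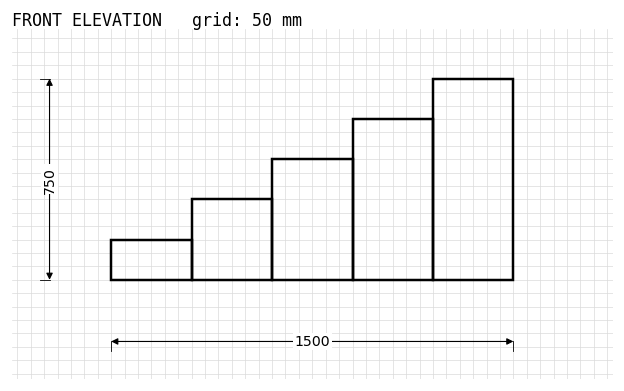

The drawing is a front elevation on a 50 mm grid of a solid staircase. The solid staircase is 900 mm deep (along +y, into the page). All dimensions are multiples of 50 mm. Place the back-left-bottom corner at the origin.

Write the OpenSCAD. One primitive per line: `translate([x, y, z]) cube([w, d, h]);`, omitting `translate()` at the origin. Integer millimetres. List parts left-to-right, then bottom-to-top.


cube([300, 900, 150]);
translate([300, 0, 0]) cube([300, 900, 300]);
translate([600, 0, 0]) cube([300, 900, 450]);
translate([900, 0, 0]) cube([300, 900, 600]);
translate([1200, 0, 0]) cube([300, 900, 750]);


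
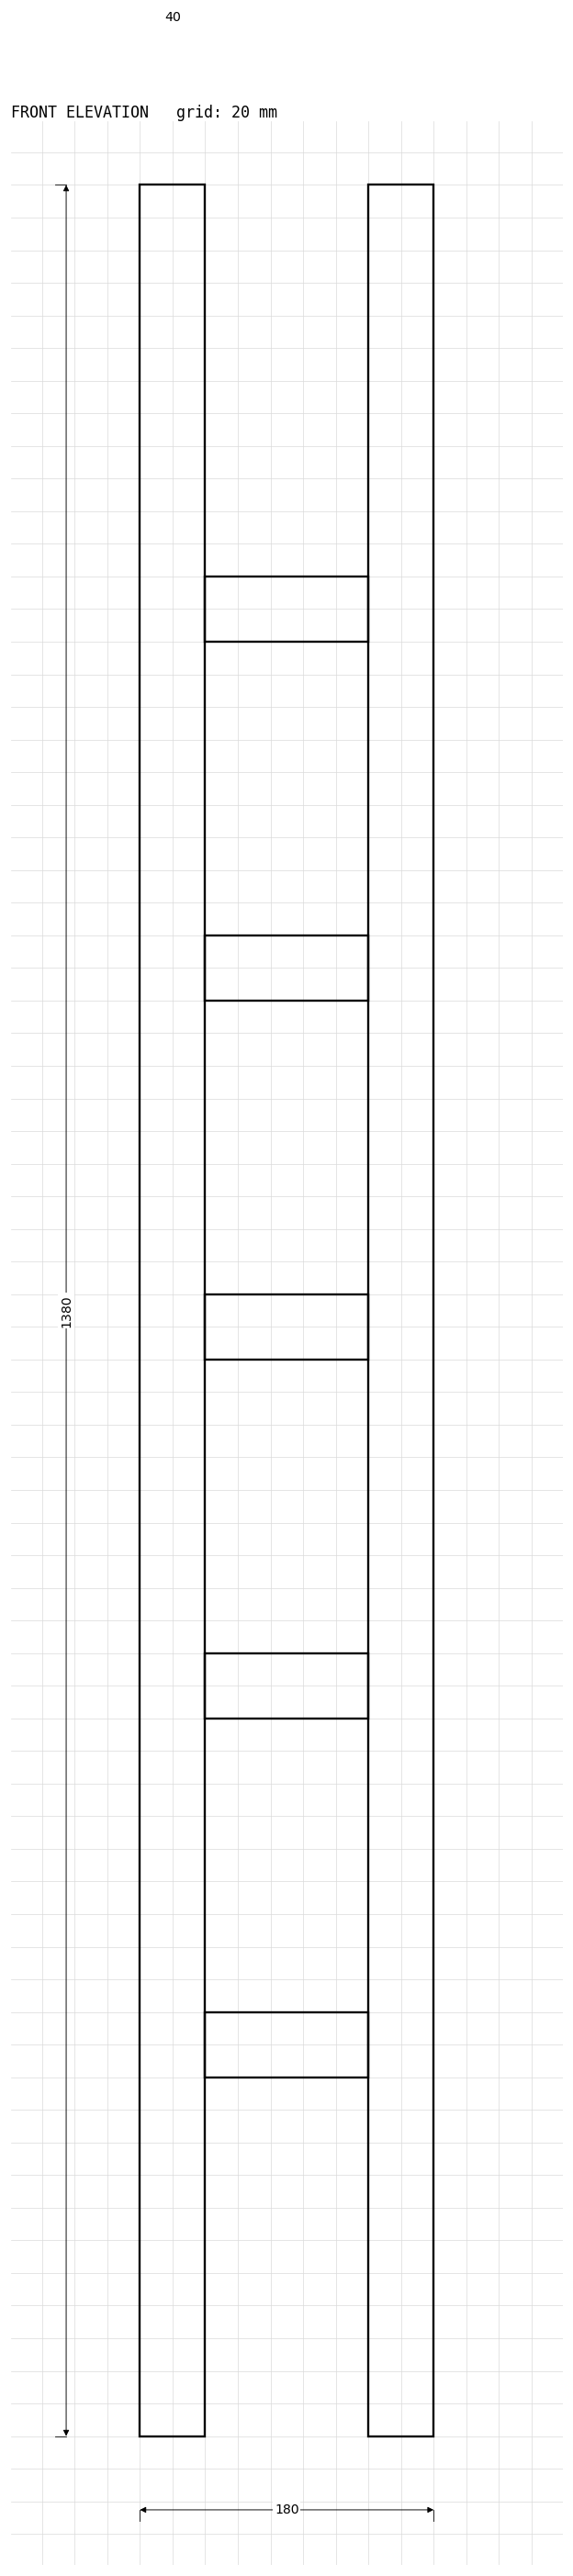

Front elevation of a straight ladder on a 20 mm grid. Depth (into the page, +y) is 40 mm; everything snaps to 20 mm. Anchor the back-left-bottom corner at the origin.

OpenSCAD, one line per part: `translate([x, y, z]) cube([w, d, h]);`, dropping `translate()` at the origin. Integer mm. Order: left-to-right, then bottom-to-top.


cube([40, 40, 1380]);
translate([40, 0, 220]) cube([100, 40, 40]);
translate([40, 0, 440]) cube([100, 40, 40]);
translate([40, 0, 660]) cube([100, 40, 40]);
translate([40, 0, 880]) cube([100, 40, 40]);
translate([40, 0, 1100]) cube([100, 40, 40]);
translate([140, 0, 0]) cube([40, 40, 1380]);
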